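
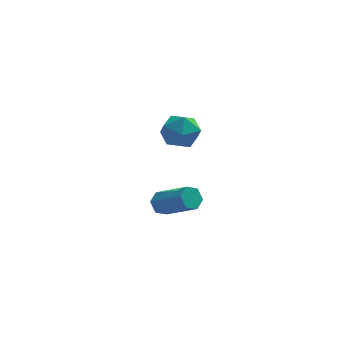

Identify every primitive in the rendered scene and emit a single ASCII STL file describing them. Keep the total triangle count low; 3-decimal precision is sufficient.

solid 
facet normal 0.022 0.955 0.295
outer loop
vertex -1.49 2.407 1.64
vertex -1.851 2.12 2.597
vertex -0.806 2.153 2.412
endloop
endfacet
facet normal 0.526 0.828 -0.194
outer loop
vertex -1.49 2.407 1.64
vertex -0.806 2.153 2.412
vertex -0.637 1.813 1.42
endloop
endfacet
facet normal 0.205 0.585 -0.784
outer loop
vertex -1.49 2.407 1.64
vertex -0.637 1.813 1.42
vertex -1.579 1.57 0.992
endloop
endfacet
facet normal -0.497 0.564 -0.660
outer loop
vertex -1.49 2.407 1.64
vertex -1.579 1.57 0.992
vertex -2.329 1.76 1.72
endloop
endfacet
facet normal -0.610 0.792 0.007
outer loop
vertex -1.49 2.407 1.64
vertex -2.329 1.76 1.72
vertex -1.851 2.12 2.597
endloop
endfacet
facet normal 0.949 0.311 0.055
outer loop
vertex -0.637 1.813 1.42
vertex -0.806 2.153 2.412
vertex -0.471 1.16 2.24
endloop
endfacet
facet normal 0.133 0.517 0.846
outer loop
vertex -0.806 2.153 2.412
vertex -1.851 2.12 2.597
vertex -1.221 1.35 2.968
endloop
endfacet
facet normal -0.889 0.252 0.381
outer loop
vertex -1.851 2.12 2.597
vertex -2.329 1.76 1.72
vertex -2.163 1.107 2.54
endloop
endfacet
facet normal -0.707 -0.118 -0.698
outer loop
vertex -2.329 1.76 1.72
vertex -1.579 1.57 0.992
vertex -1.994 0.767 1.548
endloop
endfacet
facet normal 0.430 -0.082 -0.899
outer loop
vertex -1.579 1.57 0.992
vertex -0.637 1.813 1.42
vertex -0.949 0.8 1.363
endloop
endfacet
facet normal 0.497 -0.564 0.660
outer loop
vertex -1.31 0.513 2.32
vertex -0.471 1.16 2.24
vertex -1.221 1.35 2.968
endloop
endfacet
facet normal -0.205 -0.585 0.784
outer loop
vertex -1.31 0.513 2.32
vertex -1.221 1.35 2.968
vertex -2.163 1.107 2.54
endloop
endfacet
facet normal -0.526 -0.828 0.194
outer loop
vertex -1.31 0.513 2.32
vertex -2.163 1.107 2.54
vertex -1.994 0.767 1.548
endloop
endfacet
facet normal -0.022 -0.955 -0.295
outer loop
vertex -1.31 0.513 2.32
vertex -1.994 0.767 1.548
vertex -0.949 0.8 1.363
endloop
endfacet
facet normal 0.610 -0.792 -0.007
outer loop
vertex -1.31 0.513 2.32
vertex -0.949 0.8 1.363
vertex -0.471 1.16 2.24
endloop
endfacet
facet normal 0.707 0.118 0.698
outer loop
vertex -1.221 1.35 2.968
vertex -0.471 1.16 2.24
vertex -0.806 2.153 2.412
endloop
endfacet
facet normal -0.430 0.082 0.899
outer loop
vertex -2.163 1.107 2.54
vertex -1.221 1.35 2.968
vertex -1.851 2.12 2.597
endloop
endfacet
facet normal -0.949 -0.311 -0.055
outer loop
vertex -1.994 0.767 1.548
vertex -2.163 1.107 2.54
vertex -2.329 1.76 1.72
endloop
endfacet
facet normal -0.133 -0.517 -0.846
outer loop
vertex -0.949 0.8 1.363
vertex -1.994 0.767 1.548
vertex -1.579 1.57 0.992
endloop
endfacet
facet normal 0.889 -0.252 -0.381
outer loop
vertex -0.471 1.16 2.24
vertex -0.949 0.8 1.363
vertex -0.637 1.813 1.42
endloop
endfacet
facet normal -0.673 0.506 -0.539
outer loop
vertex -2.101 3.029 -4.734
vertex -2.361 3.299 -4.155
vertex -1.851 3.623 -4.488
endloop
endfacet
facet normal 0.644 0.045 -0.764
outer loop
vertex -2.101 3.029 -4.734
vertex -1.851 3.623 -4.488
vertex -0.638 1.932 -3.565
endloop
endfacet
facet normal 0.645 0.047 -0.763
outer loop
vertex -0.638 1.932 -3.565
vertex -1.851 3.623 -4.488
vertex -0.389 2.526 -3.318
endloop
endfacet
facet normal 0.674 -0.506 0.538
outer loop
vertex -0.638 1.932 -3.565
vertex -0.389 2.526 -3.318
vertex -0.899 2.201 -2.985
endloop
endfacet
facet normal -0.673 0.506 -0.539
outer loop
vertex -1.851 3.623 -4.488
vertex -2.361 3.299 -4.155
vertex -2.112 3.893 -3.908
endloop
endfacet
facet normal 0.635 0.769 -0.072
outer loop
vertex -1.851 3.623 -4.488
vertex -2.112 3.893 -3.908
vertex -0.389 2.526 -3.318
endloop
endfacet
facet normal 0.635 0.769 -0.072
outer loop
vertex -0.389 2.526 -3.318
vertex -2.112 3.893 -3.908
vertex -0.65 2.796 -2.739
endloop
endfacet
facet normal 0.674 -0.505 0.539
outer loop
vertex -0.389 2.526 -3.318
vertex -0.65 2.796 -2.739
vertex -0.899 2.201 -2.985
endloop
endfacet
facet normal -0.674 0.506 -0.538
outer loop
vertex -2.112 3.893 -3.908
vertex -2.361 3.299 -4.155
vertex -2.622 3.568 -3.575
endloop
endfacet
facet normal -0.010 0.723 0.691
outer loop
vertex -2.112 3.893 -3.908
vertex -2.622 3.568 -3.575
vertex -0.65 2.796 -2.739
endloop
endfacet
facet normal -0.010 0.723 0.691
outer loop
vertex -0.65 2.796 -2.739
vertex -2.622 3.568 -3.575
vertex -1.159 2.471 -2.406
endloop
endfacet
facet normal 0.675 -0.505 0.538
outer loop
vertex -0.65 2.796 -2.739
vertex -1.159 2.471 -2.406
vertex -0.899 2.201 -2.985
endloop
endfacet
facet normal -0.674 0.506 -0.538
outer loop
vertex -2.622 3.568 -3.575
vertex -2.361 3.299 -4.155
vertex -2.871 2.974 -3.822
endloop
endfacet
facet normal -0.645 -0.047 0.763
outer loop
vertex -2.622 3.568 -3.575
vertex -2.871 2.974 -3.822
vertex -1.159 2.471 -2.406
endloop
endfacet
facet normal -0.644 -0.045 0.763
outer loop
vertex -1.159 2.471 -2.406
vertex -2.871 2.974 -3.822
vertex -1.409 1.877 -2.652
endloop
endfacet
facet normal 0.673 -0.506 0.539
outer loop
vertex -1.159 2.471 -2.406
vertex -1.409 1.877 -2.652
vertex -0.899 2.201 -2.985
endloop
endfacet
facet normal -0.674 0.505 -0.539
outer loop
vertex -2.871 2.974 -3.822
vertex -2.361 3.299 -4.155
vertex -2.61 2.704 -4.401
endloop
endfacet
facet normal -0.635 -0.769 0.072
outer loop
vertex -2.871 2.974 -3.822
vertex -2.61 2.704 -4.401
vertex -1.409 1.877 -2.652
endloop
endfacet
facet normal -0.635 -0.769 0.072
outer loop
vertex -1.409 1.877 -2.652
vertex -2.61 2.704 -4.401
vertex -1.148 1.607 -3.232
endloop
endfacet
facet normal 0.673 -0.506 0.539
outer loop
vertex -1.409 1.877 -2.652
vertex -1.148 1.607 -3.232
vertex -0.899 2.201 -2.985
endloop
endfacet
facet normal -0.675 0.505 -0.538
outer loop
vertex -2.61 2.704 -4.401
vertex -2.361 3.299 -4.155
vertex -2.101 3.029 -4.734
endloop
endfacet
facet normal 0.010 -0.723 -0.691
outer loop
vertex -2.61 2.704 -4.401
vertex -2.101 3.029 -4.734
vertex -1.148 1.607 -3.232
endloop
endfacet
facet normal 0.010 -0.723 -0.691
outer loop
vertex -1.148 1.607 -3.232
vertex -2.101 3.029 -4.734
vertex -0.638 1.932 -3.565
endloop
endfacet
facet normal 0.674 -0.506 0.538
outer loop
vertex -1.148 1.607 -3.232
vertex -0.638 1.932 -3.565
vertex -0.899 2.201 -2.985
endloop
endfacet

endsolid


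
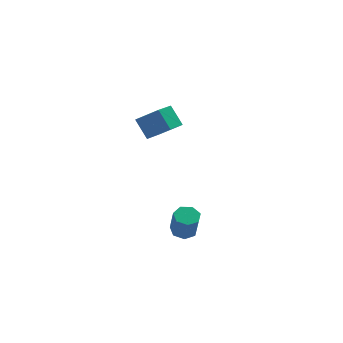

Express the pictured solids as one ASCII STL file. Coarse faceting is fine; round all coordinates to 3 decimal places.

solid 
facet normal -0.018 0.313 -0.950
outer loop
vertex 3.84 -3.768 -3.997
vertex 3.396 -3.232 -3.812
vertex 4.116 -3.234 -3.826
endloop
endfacet
facet normal 0.897 -0.414 -0.154
outer loop
vertex 3.84 -3.768 -3.997
vertex 4.116 -3.234 -3.826
vertex 3.868 -4.244 -2.553
endloop
endfacet
facet normal 0.897 -0.414 -0.154
outer loop
vertex 3.868 -4.244 -2.553
vertex 4.116 -3.234 -3.826
vertex 4.144 -3.71 -2.383
endloop
endfacet
facet normal 0.019 -0.312 0.950
outer loop
vertex 3.868 -4.244 -2.553
vertex 4.144 -3.71 -2.383
vertex 3.424 -3.708 -2.368
endloop
endfacet
facet normal -0.018 0.314 -0.949
outer loop
vertex 4.116 -3.234 -3.826
vertex 3.396 -3.232 -3.812
vertex 3.85 -2.699 -3.644
endloop
endfacet
facet normal 0.905 0.410 0.118
outer loop
vertex 4.116 -3.234 -3.826
vertex 3.85 -2.699 -3.644
vertex 4.144 -3.71 -2.383
endloop
endfacet
facet normal 0.904 0.411 0.119
outer loop
vertex 4.144 -3.71 -2.383
vertex 3.85 -2.699 -3.644
vertex 3.877 -3.175 -2.201
endloop
endfacet
facet normal 0.019 -0.314 0.949
outer loop
vertex 4.144 -3.71 -2.383
vertex 3.877 -3.175 -2.201
vertex 3.424 -3.708 -2.368
endloop
endfacet
facet normal -0.017 0.314 -0.949
outer loop
vertex 3.85 -2.699 -3.644
vertex 3.396 -3.232 -3.812
vertex 3.242 -2.565 -3.589
endloop
endfacet
facet normal 0.231 0.925 0.301
outer loop
vertex 3.85 -2.699 -3.644
vertex 3.242 -2.565 -3.589
vertex 3.877 -3.175 -2.201
endloop
endfacet
facet normal 0.232 0.925 0.300
outer loop
vertex 3.877 -3.175 -2.201
vertex 3.242 -2.565 -3.589
vertex 3.27 -3.041 -2.145
endloop
endfacet
facet normal 0.018 -0.313 0.950
outer loop
vertex 3.877 -3.175 -2.201
vertex 3.27 -3.041 -2.145
vertex 3.424 -3.708 -2.368
endloop
endfacet
facet normal -0.019 0.313 -0.950
outer loop
vertex 3.242 -2.565 -3.589
vertex 3.396 -3.232 -3.812
vertex 2.751 -2.934 -3.701
endloop
endfacet
facet normal -0.617 0.743 0.257
outer loop
vertex 3.242 -2.565 -3.589
vertex 2.751 -2.934 -3.701
vertex 3.27 -3.041 -2.145
endloop
endfacet
facet normal -0.617 0.744 0.257
outer loop
vertex 3.27 -3.041 -2.145
vertex 2.751 -2.934 -3.701
vertex 2.778 -3.41 -2.258
endloop
endfacet
facet normal 0.017 -0.313 0.949
outer loop
vertex 3.27 -3.041 -2.145
vertex 2.778 -3.41 -2.258
vertex 3.424 -3.708 -2.368
endloop
endfacet
facet normal -0.018 0.314 -0.949
outer loop
vertex 2.751 -2.934 -3.701
vertex 3.396 -3.232 -3.812
vertex 2.745 -3.527 -3.897
endloop
endfacet
facet normal -1.000 0.004 0.020
outer loop
vertex 2.751 -2.934 -3.701
vertex 2.745 -3.527 -3.897
vertex 2.778 -3.41 -2.258
endloop
endfacet
facet normal -1.000 0.004 0.020
outer loop
vertex 2.778 -3.41 -2.258
vertex 2.745 -3.527 -3.897
vertex 2.772 -4.003 -2.453
endloop
endfacet
facet normal 0.018 -0.312 0.950
outer loop
vertex 2.778 -3.41 -2.258
vertex 2.772 -4.003 -2.453
vertex 3.424 -3.708 -2.368
endloop
endfacet
facet normal -0.018 0.312 -0.950
outer loop
vertex 2.745 -3.527 -3.897
vertex 3.396 -3.232 -3.812
vertex 3.23 -3.898 -4.028
endloop
endfacet
facet normal -0.630 -0.741 -0.233
outer loop
vertex 2.745 -3.527 -3.897
vertex 3.23 -3.898 -4.028
vertex 2.772 -4.003 -2.453
endloop
endfacet
facet normal -0.630 -0.741 -0.233
outer loop
vertex 2.772 -4.003 -2.453
vertex 3.23 -3.898 -4.028
vertex 3.257 -4.374 -2.585
endloop
endfacet
facet normal 0.018 -0.314 0.949
outer loop
vertex 2.772 -4.003 -2.453
vertex 3.257 -4.374 -2.585
vertex 3.424 -3.708 -2.368
endloop
endfacet
facet normal -0.018 0.313 -0.950
outer loop
vertex 3.23 -3.898 -4.028
vertex 3.396 -3.232 -3.812
vertex 3.84 -3.768 -3.997
endloop
endfacet
facet normal 0.213 -0.927 -0.310
outer loop
vertex 3.23 -3.898 -4.028
vertex 3.84 -3.768 -3.997
vertex 3.257 -4.374 -2.585
endloop
endfacet
facet normal 0.213 -0.927 -0.310
outer loop
vertex 3.257 -4.374 -2.585
vertex 3.84 -3.768 -3.997
vertex 3.868 -4.244 -2.553
endloop
endfacet
facet normal 0.017 -0.314 0.949
outer loop
vertex 3.257 -4.374 -2.585
vertex 3.868 -4.244 -2.553
vertex 3.424 -3.708 -2.368
endloop
endfacet
facet normal -0.698 0.395 -0.597
outer loop
vertex 2.733 3.381 0.494
vertex 3.73 4.404 0.005
vertex 3.127 2.5 -0.549
endloop
endfacet
facet normal -0.660 -0.678 0.323
outer loop
vertex 4.23 1.876 0.395
vertex 2.733 3.381 0.494
vertex 3.127 2.5 -0.549
endloop
endfacet
facet normal -0.698 0.395 -0.597
outer loop
vertex 3.127 2.5 -0.549
vertex 3.73 4.404 0.005
vertex 4.124 3.524 -1.037
endloop
endfacet
facet normal 0.277 -0.620 -0.734
outer loop
vertex 4.124 3.524 -1.037
vertex 4.23 1.876 0.395
vertex 3.127 2.5 -0.549
endloop
endfacet
facet normal -0.277 0.621 0.734
outer loop
vertex 2.733 3.381 0.494
vertex 4.833 3.78 0.949
vertex 3.73 4.404 0.005
endloop
endfacet
facet normal -0.660 -0.678 0.323
outer loop
vertex 3.836 2.756 1.437
vertex 2.733 3.381 0.494
vertex 4.23 1.876 0.395
endloop
endfacet
facet normal -0.277 0.620 0.734
outer loop
vertex 3.836 2.756 1.437
vertex 4.833 3.78 0.949
vertex 2.733 3.381 0.494
endloop
endfacet
facet normal 0.660 0.678 -0.323
outer loop
vertex 3.73 4.404 0.005
vertex 4.833 3.78 0.949
vertex 4.124 3.524 -1.037
endloop
endfacet
facet normal 0.276 -0.620 -0.734
outer loop
vertex 5.227 2.899 -0.094
vertex 4.23 1.876 0.395
vertex 4.124 3.524 -1.037
endloop
endfacet
facet normal 0.660 0.678 -0.323
outer loop
vertex 4.124 3.524 -1.037
vertex 4.833 3.78 0.949
vertex 5.227 2.899 -0.094
endloop
endfacet
facet normal 0.698 -0.395 0.597
outer loop
vertex 5.227 2.899 -0.094
vertex 3.836 2.756 1.437
vertex 4.23 1.876 0.395
endloop
endfacet
facet normal 0.698 -0.395 0.597
outer loop
vertex 4.833 3.78 0.949
vertex 3.836 2.756 1.437
vertex 5.227 2.899 -0.094
endloop
endfacet

endsolid


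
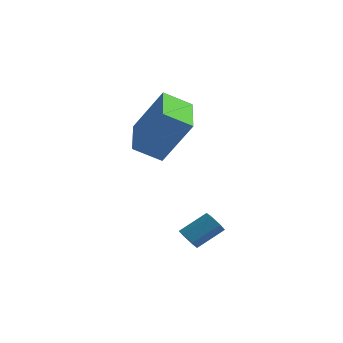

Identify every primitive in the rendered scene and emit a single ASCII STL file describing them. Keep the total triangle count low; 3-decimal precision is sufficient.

solid 
facet normal -0.540 -0.618 -0.571
outer loop
vertex 3.043 -3.594 -1.743
vertex 2.672 -3.579 -1.408
vertex 2.686 -3.246 -1.782
endloop
endfacet
facet normal 0.446 0.366 -0.817
outer loop
vertex 3.043 -3.594 -1.743
vertex 2.686 -3.246 -1.782
vertex 3.74 -2.797 -1.006
endloop
endfacet
facet normal 0.445 0.367 -0.817
outer loop
vertex 3.74 -2.797 -1.006
vertex 2.686 -3.246 -1.782
vertex 3.382 -2.449 -1.045
endloop
endfacet
facet normal 0.539 0.619 0.571
outer loop
vertex 3.74 -2.797 -1.006
vertex 3.382 -2.449 -1.045
vertex 3.368 -2.781 -0.672
endloop
endfacet
facet normal -0.539 -0.619 -0.571
outer loop
vertex 2.686 -3.246 -1.782
vertex 2.672 -3.579 -1.408
vertex 2.314 -3.231 -1.447
endloop
endfacet
facet normal -0.396 0.786 -0.475
outer loop
vertex 2.686 -3.246 -1.782
vertex 2.314 -3.231 -1.447
vertex 3.382 -2.449 -1.045
endloop
endfacet
facet normal -0.397 0.786 -0.475
outer loop
vertex 3.382 -2.449 -1.045
vertex 2.314 -3.231 -1.447
vertex 3.011 -2.434 -0.71
endloop
endfacet
facet normal 0.540 0.618 0.571
outer loop
vertex 3.382 -2.449 -1.045
vertex 3.011 -2.434 -0.71
vertex 3.368 -2.781 -0.672
endloop
endfacet
facet normal -0.539 -0.619 -0.571
outer loop
vertex 2.314 -3.231 -1.447
vertex 2.672 -3.579 -1.408
vertex 2.3 -3.563 -1.074
endloop
endfacet
facet normal -0.841 0.419 0.342
outer loop
vertex 2.314 -3.231 -1.447
vertex 2.3 -3.563 -1.074
vertex 3.011 -2.434 -0.71
endloop
endfacet
facet normal -0.841 0.419 0.342
outer loop
vertex 3.011 -2.434 -0.71
vertex 2.3 -3.563 -1.074
vertex 2.997 -2.766 -0.337
endloop
endfacet
facet normal 0.540 0.618 0.571
outer loop
vertex 3.011 -2.434 -0.71
vertex 2.997 -2.766 -0.337
vertex 3.368 -2.781 -0.672
endloop
endfacet
facet normal -0.539 -0.619 -0.571
outer loop
vertex 2.3 -3.563 -1.074
vertex 2.672 -3.579 -1.408
vertex 2.658 -3.911 -1.035
endloop
endfacet
facet normal -0.445 -0.366 0.817
outer loop
vertex 2.3 -3.563 -1.074
vertex 2.658 -3.911 -1.035
vertex 2.997 -2.766 -0.337
endloop
endfacet
facet normal -0.446 -0.366 0.817
outer loop
vertex 2.997 -2.766 -0.337
vertex 2.658 -3.911 -1.035
vertex 3.354 -3.114 -0.298
endloop
endfacet
facet normal 0.540 0.618 0.571
outer loop
vertex 2.997 -2.766 -0.337
vertex 3.354 -3.114 -0.298
vertex 3.368 -2.781 -0.672
endloop
endfacet
facet normal -0.540 -0.618 -0.571
outer loop
vertex 2.658 -3.911 -1.035
vertex 2.672 -3.579 -1.408
vertex 3.029 -3.926 -1.37
endloop
endfacet
facet normal 0.397 -0.786 0.475
outer loop
vertex 2.658 -3.911 -1.035
vertex 3.029 -3.926 -1.37
vertex 3.354 -3.114 -0.298
endloop
endfacet
facet normal 0.396 -0.786 0.475
outer loop
vertex 3.354 -3.114 -0.298
vertex 3.029 -3.926 -1.37
vertex 3.726 -3.129 -0.633
endloop
endfacet
facet normal 0.539 0.619 0.571
outer loop
vertex 3.354 -3.114 -0.298
vertex 3.726 -3.129 -0.633
vertex 3.368 -2.781 -0.672
endloop
endfacet
facet normal -0.540 -0.618 -0.571
outer loop
vertex 3.029 -3.926 -1.37
vertex 2.672 -3.579 -1.408
vertex 3.043 -3.594 -1.743
endloop
endfacet
facet normal 0.841 -0.419 -0.342
outer loop
vertex 3.029 -3.926 -1.37
vertex 3.043 -3.594 -1.743
vertex 3.726 -3.129 -0.633
endloop
endfacet
facet normal 0.841 -0.419 -0.342
outer loop
vertex 3.726 -3.129 -0.633
vertex 3.043 -3.594 -1.743
vertex 3.74 -2.797 -1.006
endloop
endfacet
facet normal 0.539 0.619 0.571
outer loop
vertex 3.726 -3.129 -0.633
vertex 3.74 -2.797 -1.006
vertex 3.368 -2.781 -0.672
endloop
endfacet
facet normal -0.522 -0.115 -0.845
outer loop
vertex -0.3 -2.301 2.113
vertex -1.317 -0.409 2.485
vertex 0.614 -1.682 1.464
endloop
endfacet
facet normal 0.467 -0.868 -0.170
outer loop
vertex 1.757 -1.431 3.315
vertex -0.3 -2.301 2.113
vertex 0.614 -1.682 1.464
endloop
endfacet
facet normal -0.522 -0.115 -0.845
outer loop
vertex 0.614 -1.682 1.464
vertex -1.317 -0.409 2.485
vertex -0.403 0.21 1.836
endloop
endfacet
facet normal 0.714 0.483 -0.506
outer loop
vertex -0.403 0.21 1.836
vertex 1.757 -1.431 3.315
vertex 0.614 -1.682 1.464
endloop
endfacet
facet normal -0.714 -0.483 0.506
outer loop
vertex -0.3 -2.301 2.113
vertex -0.174 -0.158 4.336
vertex -1.317 -0.409 2.485
endloop
endfacet
facet normal 0.467 -0.868 -0.170
outer loop
vertex 0.843 -2.05 3.964
vertex -0.3 -2.301 2.113
vertex 1.757 -1.431 3.315
endloop
endfacet
facet normal -0.714 -0.483 0.506
outer loop
vertex 0.843 -2.05 3.964
vertex -0.174 -0.158 4.336
vertex -0.3 -2.301 2.113
endloop
endfacet
facet normal -0.467 0.868 0.170
outer loop
vertex -1.317 -0.409 2.485
vertex -0.174 -0.158 4.336
vertex -0.403 0.21 1.836
endloop
endfacet
facet normal 0.714 0.483 -0.506
outer loop
vertex 0.74 0.461 3.687
vertex 1.757 -1.431 3.315
vertex -0.403 0.21 1.836
endloop
endfacet
facet normal -0.467 0.868 0.170
outer loop
vertex -0.403 0.21 1.836
vertex -0.174 -0.158 4.336
vertex 0.74 0.461 3.687
endloop
endfacet
facet normal 0.522 0.115 0.845
outer loop
vertex 0.74 0.461 3.687
vertex 0.843 -2.05 3.964
vertex 1.757 -1.431 3.315
endloop
endfacet
facet normal 0.522 0.115 0.845
outer loop
vertex -0.174 -0.158 4.336
vertex 0.843 -2.05 3.964
vertex 0.74 0.461 3.687
endloop
endfacet

endsolid


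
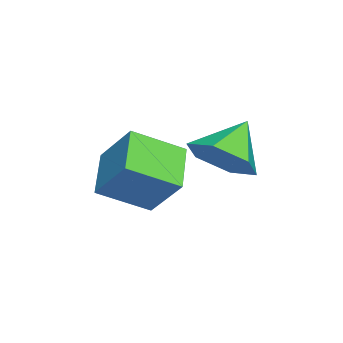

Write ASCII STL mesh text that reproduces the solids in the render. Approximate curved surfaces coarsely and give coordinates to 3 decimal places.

solid 
facet normal -0.381 -0.567 -0.730
outer loop
vertex -0.248 -2.761 -0.894
vertex -0.66 -1.701 -1.501
vertex 0.81 -2.696 -1.497
endloop
endfacet
facet normal 0.319 -0.822 0.471
outer loop
vertex 1.28 -1.999 -0.599
vertex -0.248 -2.761 -0.894
vertex 0.81 -2.696 -1.497
endloop
endfacet
facet normal -0.381 -0.566 -0.731
outer loop
vertex 0.81 -2.696 -1.497
vertex -0.66 -1.701 -1.501
vertex 0.399 -1.635 -2.105
endloop
endfacet
facet normal 0.867 0.053 -0.495
outer loop
vertex 0.399 -1.635 -2.105
vertex 1.28 -1.999 -0.599
vertex 0.81 -2.696 -1.497
endloop
endfacet
facet normal -0.867 -0.053 0.495
outer loop
vertex -0.248 -2.761 -0.894
vertex -0.19 -1.004 -0.603
vertex -0.66 -1.701 -1.501
endloop
endfacet
facet normal 0.319 -0.823 0.470
outer loop
vertex 0.221 -2.065 0.005
vertex -0.248 -2.761 -0.894
vertex 1.28 -1.999 -0.599
endloop
endfacet
facet normal -0.868 -0.053 0.494
outer loop
vertex 0.221 -2.065 0.005
vertex -0.19 -1.004 -0.603
vertex -0.248 -2.761 -0.894
endloop
endfacet
facet normal -0.320 0.822 -0.471
outer loop
vertex -0.66 -1.701 -1.501
vertex -0.19 -1.004 -0.603
vertex 0.399 -1.635 -2.105
endloop
endfacet
facet normal 0.868 0.054 -0.494
outer loop
vertex 0.868 -0.939 -1.206
vertex 1.28 -1.999 -0.599
vertex 0.399 -1.635 -2.105
endloop
endfacet
facet normal -0.319 0.823 -0.471
outer loop
vertex 0.399 -1.635 -2.105
vertex -0.19 -1.004 -0.603
vertex 0.868 -0.939 -1.206
endloop
endfacet
facet normal 0.381 0.567 0.730
outer loop
vertex 0.868 -0.939 -1.206
vertex 0.221 -2.065 0.005
vertex 1.28 -1.999 -0.599
endloop
endfacet
facet normal 0.382 0.566 0.730
outer loop
vertex -0.19 -1.004 -0.603
vertex 0.221 -2.065 0.005
vertex 0.868 -0.939 -1.206
endloop
endfacet
facet normal 0.637 -0.368 -0.677
outer loop
vertex 1.711 0.428 -0.117
vertex 1.203 -0.14 -0.286
vertex 1.178 0.535 -0.677
endloop
endfacet
facet normal -0.018 0.979 0.204
outer loop
vertex 1.711 0.428 -0.117
vertex 1.178 0.535 -0.677
vertex 0.477 0.28 0.486
endloop
endfacet
facet normal 0.636 -0.369 -0.677
outer loop
vertex 1.178 0.535 -0.677
vertex 1.203 -0.14 -0.286
vertex 0.67 -0.033 -0.845
endloop
endfacet
facet normal -0.680 0.685 -0.260
outer loop
vertex 1.178 0.535 -0.677
vertex 0.67 -0.033 -0.845
vertex 0.477 0.28 0.486
endloop
endfacet
facet normal 0.637 -0.368 -0.678
outer loop
vertex 0.67 -0.033 -0.845
vertex 1.203 -0.14 -0.286
vertex 0.695 -0.708 -0.455
endloop
endfacet
facet normal -0.987 -0.105 -0.118
outer loop
vertex 0.67 -0.033 -0.845
vertex 0.695 -0.708 -0.455
vertex 0.477 0.28 0.486
endloop
endfacet
facet normal 0.637 -0.368 -0.678
outer loop
vertex 0.695 -0.708 -0.455
vertex 1.203 -0.14 -0.286
vertex 1.228 -0.815 0.104
endloop
endfacet
facet normal -0.632 -0.603 0.487
outer loop
vertex 0.695 -0.708 -0.455
vertex 1.228 -0.815 0.104
vertex 0.477 0.28 0.486
endloop
endfacet
facet normal 0.637 -0.368 -0.678
outer loop
vertex 1.228 -0.815 0.104
vertex 1.203 -0.14 -0.286
vertex 1.736 -0.247 0.273
endloop
endfacet
facet normal 0.031 -0.310 0.950
outer loop
vertex 1.228 -0.815 0.104
vertex 1.736 -0.247 0.273
vertex 0.477 0.28 0.486
endloop
endfacet
facet normal 0.637 -0.368 -0.678
outer loop
vertex 1.736 -0.247 0.273
vertex 1.203 -0.14 -0.286
vertex 1.711 0.428 -0.117
endloop
endfacet
facet normal 0.338 0.480 0.809
outer loop
vertex 1.736 -0.247 0.273
vertex 1.711 0.428 -0.117
vertex 0.477 0.28 0.486
endloop
endfacet

endsolid


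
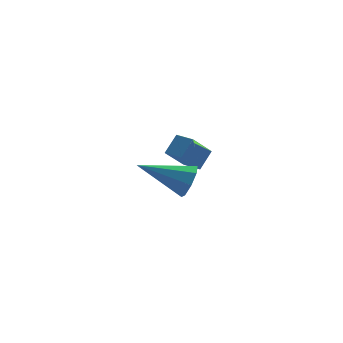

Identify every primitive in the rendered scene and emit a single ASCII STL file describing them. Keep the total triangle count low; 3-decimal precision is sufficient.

solid 
facet normal 0.913 -0.139 -0.383
outer loop
vertex 1.772 -3.123 4.091
vertex 1.563 -2.769 3.464
vertex 1.868 -2.557 4.115
endloop
endfacet
facet normal 0.055 -0.052 0.997
outer loop
vertex 1.772 -3.123 4.091
vertex 1.868 -2.557 4.115
vertex -0.283 -2.491 4.236
endloop
endfacet
facet normal 0.913 -0.136 -0.383
outer loop
vertex 1.868 -2.557 4.115
vertex 1.563 -2.769 3.464
vertex 1.784 -2.116 3.758
endloop
endfacet
facet normal 0.063 0.635 0.770
outer loop
vertex 1.868 -2.557 4.115
vertex 1.784 -2.116 3.758
vertex -0.283 -2.491 4.236
endloop
endfacet
facet normal 0.913 -0.137 -0.383
outer loop
vertex 1.784 -2.116 3.758
vertex 1.563 -2.769 3.464
vertex 1.571 -2.056 3.229
endloop
endfacet
facet normal -0.139 0.976 0.167
outer loop
vertex 1.784 -2.116 3.758
vertex 1.571 -2.056 3.229
vertex -0.283 -2.491 4.236
endloop
endfacet
facet normal 0.914 -0.136 -0.383
outer loop
vertex 1.571 -2.056 3.229
vertex 1.563 -2.769 3.464
vertex 1.353 -2.414 2.836
endloop
endfacet
facet normal -0.433 0.773 -0.464
outer loop
vertex 1.571 -2.056 3.229
vertex 1.353 -2.414 2.836
vertex -0.283 -2.491 4.236
endloop
endfacet
facet normal 0.914 -0.137 -0.383
outer loop
vertex 1.353 -2.414 2.836
vertex 1.563 -2.769 3.464
vertex 1.258 -2.98 2.812
endloop
endfacet
facet normal -0.648 0.140 -0.749
outer loop
vertex 1.353 -2.414 2.836
vertex 1.258 -2.98 2.812
vertex -0.283 -2.491 4.236
endloop
endfacet
facet normal 0.914 -0.138 -0.383
outer loop
vertex 1.258 -2.98 2.812
vertex 1.563 -2.769 3.464
vertex 1.341 -3.422 3.169
endloop
endfacet
facet normal -0.656 -0.545 -0.522
outer loop
vertex 1.258 -2.98 2.812
vertex 1.341 -3.422 3.169
vertex -0.283 -2.491 4.236
endloop
endfacet
facet normal 0.913 -0.137 -0.383
outer loop
vertex 1.341 -3.422 3.169
vertex 1.563 -2.769 3.464
vertex 1.554 -3.481 3.698
endloop
endfacet
facet normal -0.454 -0.887 0.084
outer loop
vertex 1.341 -3.422 3.169
vertex 1.554 -3.481 3.698
vertex -0.283 -2.491 4.236
endloop
endfacet
facet normal 0.914 -0.137 -0.382
outer loop
vertex 1.554 -3.481 3.698
vertex 1.563 -2.769 3.464
vertex 1.772 -3.123 4.091
endloop
endfacet
facet normal -0.160 -0.684 0.712
outer loop
vertex 1.554 -3.481 3.698
vertex 1.772 -3.123 4.091
vertex -0.283 -2.491 4.236
endloop
endfacet
facet normal -0.670 0.737 -0.090
outer loop
vertex 1.526 2.1 3.115
vertex 2.294 2.673 2.094
vertex 1.036 1.573 2.449
endloop
endfacet
facet normal -0.549 -0.410 0.728
outer loop
vertex 1.606 0.947 2.526
vertex 1.526 2.1 3.115
vertex 1.036 1.573 2.449
endloop
endfacet
facet normal -0.670 0.737 -0.090
outer loop
vertex 1.036 1.573 2.449
vertex 2.294 2.673 2.094
vertex 1.804 2.147 1.429
endloop
endfacet
facet normal -0.499 -0.538 -0.679
outer loop
vertex 1.804 2.147 1.429
vertex 1.606 0.947 2.526
vertex 1.036 1.573 2.449
endloop
endfacet
facet normal 0.500 0.539 0.678
outer loop
vertex 1.526 2.1 3.115
vertex 2.864 2.047 2.171
vertex 2.294 2.673 2.094
endloop
endfacet
facet normal -0.548 -0.410 0.729
outer loop
vertex 2.096 1.473 3.191
vertex 1.526 2.1 3.115
vertex 1.606 0.947 2.526
endloop
endfacet
facet normal 0.500 0.537 0.679
outer loop
vertex 2.096 1.473 3.191
vertex 2.864 2.047 2.171
vertex 1.526 2.1 3.115
endloop
endfacet
facet normal 0.549 0.410 -0.729
outer loop
vertex 2.294 2.673 2.094
vertex 2.864 2.047 2.171
vertex 1.804 2.147 1.429
endloop
endfacet
facet normal -0.501 -0.538 -0.678
outer loop
vertex 2.374 1.52 1.505
vertex 1.606 0.947 2.526
vertex 1.804 2.147 1.429
endloop
endfacet
facet normal 0.549 0.410 -0.728
outer loop
vertex 1.804 2.147 1.429
vertex 2.864 2.047 2.171
vertex 2.374 1.52 1.505
endloop
endfacet
facet normal 0.670 -0.737 0.090
outer loop
vertex 2.374 1.52 1.505
vertex 2.096 1.473 3.191
vertex 1.606 0.947 2.526
endloop
endfacet
facet normal 0.670 -0.737 0.090
outer loop
vertex 2.864 2.047 2.171
vertex 2.096 1.473 3.191
vertex 2.374 1.52 1.505
endloop
endfacet

endsolid


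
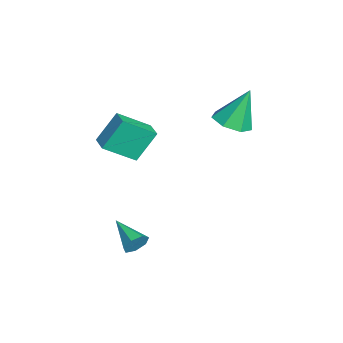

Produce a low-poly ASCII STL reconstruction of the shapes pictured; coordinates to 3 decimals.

solid 
facet normal -0.963 -0.234 -0.134
outer loop
vertex -2.611 -5.131 0.296
vertex -3.072 -4.112 1.832
vertex -2.848 -3.501 -0.856
endloop
endfacet
facet normal 0.242 -0.536 -0.809
outer loop
vertex -1.808 -3.248 -0.712
vertex -2.611 -5.131 0.296
vertex -2.848 -3.501 -0.856
endloop
endfacet
facet normal -0.963 -0.234 -0.134
outer loop
vertex -2.848 -3.501 -0.856
vertex -3.072 -4.112 1.832
vertex -3.309 -2.482 0.68
endloop
endfacet
facet normal -0.118 0.811 -0.573
outer loop
vertex -3.309 -2.482 0.68
vertex -1.808 -3.248 -0.712
vertex -2.848 -3.501 -0.856
endloop
endfacet
facet normal 0.118 -0.811 0.573
outer loop
vertex -2.611 -5.131 0.296
vertex -2.032 -3.859 1.976
vertex -3.072 -4.112 1.832
endloop
endfacet
facet normal 0.242 -0.536 -0.809
outer loop
vertex -1.571 -4.878 0.44
vertex -2.611 -5.131 0.296
vertex -1.808 -3.248 -0.712
endloop
endfacet
facet normal 0.118 -0.811 0.573
outer loop
vertex -1.571 -4.878 0.44
vertex -2.032 -3.859 1.976
vertex -2.611 -5.131 0.296
endloop
endfacet
facet normal -0.242 0.536 0.809
outer loop
vertex -3.072 -4.112 1.832
vertex -2.032 -3.859 1.976
vertex -3.309 -2.482 0.68
endloop
endfacet
facet normal -0.118 0.811 -0.573
outer loop
vertex -2.269 -2.229 0.824
vertex -1.808 -3.248 -0.712
vertex -3.309 -2.482 0.68
endloop
endfacet
facet normal -0.242 0.536 0.809
outer loop
vertex -3.309 -2.482 0.68
vertex -2.032 -3.859 1.976
vertex -2.269 -2.229 0.824
endloop
endfacet
facet normal 0.963 0.234 0.134
outer loop
vertex -2.269 -2.229 0.824
vertex -1.571 -4.878 0.44
vertex -1.808 -3.248 -0.712
endloop
endfacet
facet normal 0.963 0.234 0.134
outer loop
vertex -2.032 -3.859 1.976
vertex -1.571 -4.878 0.44
vertex -2.269 -2.229 0.824
endloop
endfacet
facet normal 0.818 0.483 -0.313
outer loop
vertex 2.911 -3.748 -2.739
vertex 2.556 -3.505 -3.291
vertex 2.628 -3.217 -2.658
endloop
endfacet
facet normal 0.048 -0.125 0.991
outer loop
vertex 2.911 -3.748 -2.739
vertex 2.628 -3.217 -2.658
vertex 1.084 -4.375 -2.729
endloop
endfacet
facet normal 0.817 0.484 -0.313
outer loop
vertex 2.628 -3.217 -2.658
vertex 2.556 -3.505 -3.291
vertex 2.291 -2.903 -3.053
endloop
endfacet
facet normal -0.415 0.506 0.756
outer loop
vertex 2.628 -3.217 -2.658
vertex 2.291 -2.903 -3.053
vertex 1.084 -4.375 -2.729
endloop
endfacet
facet normal 0.818 0.483 -0.312
outer loop
vertex 2.291 -2.903 -3.053
vertex 2.556 -3.505 -3.291
vertex 2.154 -3.042 -3.628
endloop
endfacet
facet normal -0.770 0.638 0.029
outer loop
vertex 2.291 -2.903 -3.053
vertex 2.154 -3.042 -3.628
vertex 1.084 -4.375 -2.729
endloop
endfacet
facet normal 0.818 0.483 -0.313
outer loop
vertex 2.154 -3.042 -3.628
vertex 2.556 -3.505 -3.291
vertex 2.319 -3.53 -3.95
endloop
endfacet
facet normal -0.749 0.169 -0.640
outer loop
vertex 2.154 -3.042 -3.628
vertex 2.319 -3.53 -3.95
vertex 1.084 -4.375 -2.729
endloop
endfacet
facet normal 0.818 0.482 -0.313
outer loop
vertex 2.319 -3.53 -3.95
vertex 2.556 -3.505 -3.291
vertex 2.663 -4.0 -3.775
endloop
endfacet
facet normal -0.367 -0.549 -0.751
outer loop
vertex 2.319 -3.53 -3.95
vertex 2.663 -4.0 -3.775
vertex 1.084 -4.375 -2.729
endloop
endfacet
facet normal 0.818 0.483 -0.313
outer loop
vertex 2.663 -4.0 -3.775
vertex 2.556 -3.505 -3.291
vertex 2.926 -4.097 -3.237
endloop
endfacet
facet normal 0.087 -0.972 -0.218
outer loop
vertex 2.663 -4.0 -3.775
vertex 2.926 -4.097 -3.237
vertex 1.084 -4.375 -2.729
endloop
endfacet
facet normal 0.818 0.483 -0.314
outer loop
vertex 2.926 -4.097 -3.237
vertex 2.556 -3.505 -3.291
vertex 2.911 -3.748 -2.739
endloop
endfacet
facet normal 0.272 -0.784 0.558
outer loop
vertex 2.926 -4.097 -3.237
vertex 2.911 -3.748 -2.739
vertex 1.084 -4.375 -2.729
endloop
endfacet
facet normal 0.127 -0.399 -0.908
outer loop
vertex -0.889 0.752 2.223
vertex -1.76 1.25 1.882
vertex -0.757 1.592 1.872
endloop
endfacet
facet normal 0.850 0.084 0.521
outer loop
vertex -0.889 0.752 2.223
vertex -0.757 1.592 1.872
vertex -2.04 2.13 3.878
endloop
endfacet
facet normal 0.127 -0.400 -0.908
outer loop
vertex -0.757 1.592 1.872
vertex -1.76 1.25 1.882
vertex -1.38 2.174 1.528
endloop
endfacet
facet normal 0.614 0.767 0.187
outer loop
vertex -0.757 1.592 1.872
vertex -1.38 2.174 1.528
vertex -2.04 2.13 3.878
endloop
endfacet
facet normal 0.127 -0.400 -0.908
outer loop
vertex -1.38 2.174 1.528
vertex -1.76 1.25 1.882
vertex -2.29 2.061 1.45
endloop
endfacet
facet normal -0.122 0.992 -0.016
outer loop
vertex -1.38 2.174 1.528
vertex -2.29 2.061 1.45
vertex -2.04 2.13 3.878
endloop
endfacet
facet normal 0.127 -0.400 -0.908
outer loop
vertex -2.29 2.061 1.45
vertex -1.76 1.25 1.882
vertex -2.8 1.337 1.698
endloop
endfacet
facet normal -0.805 0.590 0.066
outer loop
vertex -2.29 2.061 1.45
vertex -2.8 1.337 1.698
vertex -2.04 2.13 3.878
endloop
endfacet
facet normal 0.127 -0.399 -0.908
outer loop
vertex -2.8 1.337 1.698
vertex -1.76 1.25 1.882
vertex -2.527 0.547 2.083
endloop
endfacet
facet normal -0.919 -0.137 0.370
outer loop
vertex -2.8 1.337 1.698
vertex -2.527 0.547 2.083
vertex -2.04 2.13 3.878
endloop
endfacet
facet normal 0.128 -0.399 -0.908
outer loop
vertex -2.527 0.547 2.083
vertex -1.76 1.25 1.882
vertex -1.677 0.287 2.317
endloop
endfacet
facet normal -0.380 -0.640 0.668
outer loop
vertex -2.527 0.547 2.083
vertex -1.677 0.287 2.317
vertex -2.04 2.13 3.878
endloop
endfacet
facet normal 0.127 -0.399 -0.908
outer loop
vertex -1.677 0.287 2.317
vertex -1.76 1.25 1.882
vertex -0.889 0.752 2.223
endloop
endfacet
facet normal 0.408 -0.542 0.735
outer loop
vertex -1.677 0.287 2.317
vertex -0.889 0.752 2.223
vertex -2.04 2.13 3.878
endloop
endfacet

endsolid


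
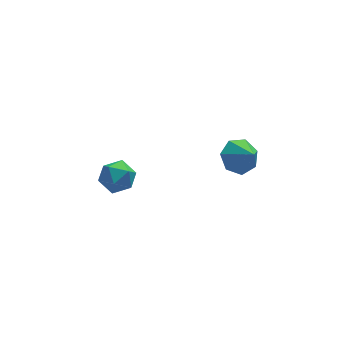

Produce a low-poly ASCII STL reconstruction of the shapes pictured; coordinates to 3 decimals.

solid 
facet normal -0.267 0.656 -0.706
outer loop
vertex 0.035 -0.23 1.377
vertex -0.285 -0.709 1.053
vertex -0.515 -0.302 1.518
endloop
endfacet
facet normal 0.198 0.309 0.930
outer loop
vertex 0.035 -0.23 1.377
vertex -0.515 -0.302 1.518
vertex -0.015 -1.371 1.767
endloop
endfacet
facet normal -0.267 0.656 -0.706
outer loop
vertex -0.515 -0.302 1.518
vertex -0.285 -0.709 1.053
vertex -0.892 -0.679 1.31
endloop
endfacet
facet normal -0.471 -0.015 0.882
outer loop
vertex -0.515 -0.302 1.518
vertex -0.892 -0.679 1.31
vertex -0.015 -1.371 1.767
endloop
endfacet
facet normal -0.267 0.655 -0.707
outer loop
vertex -0.892 -0.679 1.31
vertex -0.285 -0.709 1.053
vertex -0.811 -1.08 0.908
endloop
endfacet
facet normal -0.686 -0.579 0.440
outer loop
vertex -0.892 -0.679 1.31
vertex -0.811 -1.08 0.908
vertex -0.015 -1.371 1.767
endloop
endfacet
facet normal -0.267 0.655 -0.707
outer loop
vertex -0.811 -1.08 0.908
vertex -0.285 -0.709 1.053
vertex -0.334 -1.201 0.616
endloop
endfacet
facet normal -0.282 -0.957 -0.063
outer loop
vertex -0.811 -1.08 0.908
vertex -0.334 -1.201 0.616
vertex -0.015 -1.371 1.767
endloop
endfacet
facet normal -0.268 0.655 -0.707
outer loop
vertex -0.334 -1.201 0.616
vertex -0.285 -0.709 1.053
vertex 0.18 -0.951 0.653
endloop
endfacet
facet normal 0.438 -0.864 -0.249
outer loop
vertex -0.334 -1.201 0.616
vertex 0.18 -0.951 0.653
vertex -0.015 -1.371 1.767
endloop
endfacet
facet normal -0.266 0.656 -0.706
outer loop
vertex 0.18 -0.951 0.653
vertex -0.285 -0.709 1.053
vertex 0.345 -0.52 0.991
endloop
endfacet
facet normal 0.928 -0.372 0.022
outer loop
vertex 0.18 -0.951 0.653
vertex 0.345 -0.52 0.991
vertex -0.015 -1.371 1.767
endloop
endfacet
facet normal -0.266 0.656 -0.706
outer loop
vertex 0.345 -0.52 0.991
vertex -0.285 -0.709 1.053
vertex 0.035 -0.23 1.377
endloop
endfacet
facet normal 0.823 0.151 0.548
outer loop
vertex 0.345 -0.52 0.991
vertex 0.035 -0.23 1.377
vertex -0.015 -1.371 1.767
endloop
endfacet
facet normal -0.226 0.636 0.737
outer loop
vertex -3.746 3.416 -2.846
vertex -3.68 2.903 -2.383
vertex -3.13 3.292 -2.55
endloop
endfacet
facet normal 0.100 0.975 0.200
outer loop
vertex -3.746 3.416 -2.846
vertex -3.13 3.292 -2.55
vertex -3.167 3.435 -3.229
endloop
endfacet
facet normal -0.288 0.874 -0.391
outer loop
vertex -3.746 3.416 -2.846
vertex -3.167 3.435 -3.229
vertex -3.739 3.134 -3.481
endloop
endfacet
facet normal -0.852 0.475 -0.220
outer loop
vertex -3.746 3.416 -2.846
vertex -3.739 3.134 -3.481
vertex -4.057 2.806 -2.958
endloop
endfacet
facet normal -0.815 0.327 0.479
outer loop
vertex -3.746 3.416 -2.846
vertex -4.057 2.806 -2.958
vertex -3.68 2.903 -2.383
endloop
endfacet
facet normal 0.736 0.669 0.101
outer loop
vertex -3.167 3.435 -3.229
vertex -3.13 3.292 -2.55
vertex -2.743 2.934 -3.002
endloop
endfacet
facet normal 0.209 0.121 0.970
outer loop
vertex -3.13 3.292 -2.55
vertex -3.68 2.903 -2.383
vertex -3.061 2.606 -2.479
endloop
endfacet
facet normal -0.743 -0.379 0.551
outer loop
vertex -3.68 2.903 -2.383
vertex -4.057 2.806 -2.958
vertex -3.633 2.305 -2.731
endloop
endfacet
facet normal -0.804 -0.141 -0.577
outer loop
vertex -4.057 2.806 -2.958
vertex -3.739 3.134 -3.481
vertex -3.67 2.448 -3.41
endloop
endfacet
facet normal 0.110 0.506 -0.855
outer loop
vertex -3.739 3.134 -3.481
vertex -3.167 3.435 -3.229
vertex -3.12 2.837 -3.577
endloop
endfacet
facet normal 0.852 -0.475 0.220
outer loop
vertex -3.054 2.324 -3.114
vertex -2.743 2.934 -3.002
vertex -3.061 2.606 -2.479
endloop
endfacet
facet normal 0.288 -0.874 0.391
outer loop
vertex -3.054 2.324 -3.114
vertex -3.061 2.606 -2.479
vertex -3.633 2.305 -2.731
endloop
endfacet
facet normal -0.100 -0.975 -0.200
outer loop
vertex -3.054 2.324 -3.114
vertex -3.633 2.305 -2.731
vertex -3.67 2.448 -3.41
endloop
endfacet
facet normal 0.226 -0.636 -0.737
outer loop
vertex -3.054 2.324 -3.114
vertex -3.67 2.448 -3.41
vertex -3.12 2.837 -3.577
endloop
endfacet
facet normal 0.815 -0.327 -0.479
outer loop
vertex -3.054 2.324 -3.114
vertex -3.12 2.837 -3.577
vertex -2.743 2.934 -3.002
endloop
endfacet
facet normal 0.804 0.141 0.577
outer loop
vertex -3.061 2.606 -2.479
vertex -2.743 2.934 -3.002
vertex -3.13 3.292 -2.55
endloop
endfacet
facet normal -0.110 -0.506 0.855
outer loop
vertex -3.633 2.305 -2.731
vertex -3.061 2.606 -2.479
vertex -3.68 2.903 -2.383
endloop
endfacet
facet normal -0.736 -0.669 -0.101
outer loop
vertex -3.67 2.448 -3.41
vertex -3.633 2.305 -2.731
vertex -4.057 2.806 -2.958
endloop
endfacet
facet normal -0.209 -0.121 -0.970
outer loop
vertex -3.12 2.837 -3.577
vertex -3.67 2.448 -3.41
vertex -3.739 3.134 -3.481
endloop
endfacet
facet normal 0.743 0.379 -0.551
outer loop
vertex -2.743 2.934 -3.002
vertex -3.12 2.837 -3.577
vertex -3.167 3.435 -3.229
endloop
endfacet

endsolid


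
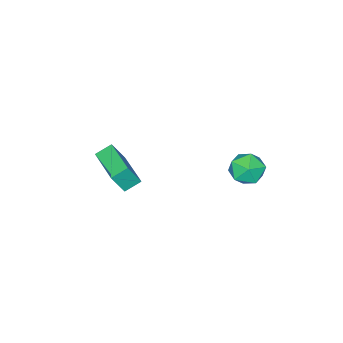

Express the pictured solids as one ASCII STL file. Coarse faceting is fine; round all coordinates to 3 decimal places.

solid 
facet normal -0.715 0.336 0.613
outer loop
vertex -3.758 3.848 -1.187
vertex -3.139 3.859 -0.471
vertex -3.246 4.625 -1.016
endloop
endfacet
facet normal -0.828 0.558 -0.056
outer loop
vertex -3.758 3.848 -1.187
vertex -3.246 4.625 -1.016
vertex -3.382 4.334 -1.907
endloop
endfacet
facet normal -0.881 -0.018 -0.473
outer loop
vertex -3.758 3.848 -1.187
vertex -3.382 4.334 -1.907
vertex -3.36 3.388 -1.911
endloop
endfacet
facet normal -0.801 -0.596 -0.061
outer loop
vertex -3.758 3.848 -1.187
vertex -3.36 3.388 -1.911
vertex -3.21 3.095 -1.024
endloop
endfacet
facet normal -0.698 -0.376 0.609
outer loop
vertex -3.758 3.848 -1.187
vertex -3.21 3.095 -1.024
vertex -3.139 3.859 -0.471
endloop
endfacet
facet normal -0.255 0.930 -0.265
outer loop
vertex -3.382 4.334 -1.907
vertex -3.246 4.625 -1.016
vertex -2.53 4.645 -1.636
endloop
endfacet
facet normal -0.072 0.572 0.817
outer loop
vertex -3.246 4.625 -1.016
vertex -3.139 3.859 -0.471
vertex -2.38 4.352 -0.749
endloop
endfacet
facet normal -0.045 -0.583 0.811
outer loop
vertex -3.139 3.859 -0.471
vertex -3.21 3.095 -1.024
vertex -2.358 3.406 -0.753
endloop
endfacet
facet normal -0.211 -0.938 -0.274
outer loop
vertex -3.21 3.095 -1.024
vertex -3.36 3.388 -1.911
vertex -2.494 3.115 -1.644
endloop
endfacet
facet normal -0.342 -0.004 -0.940
outer loop
vertex -3.36 3.388 -1.911
vertex -3.382 4.334 -1.907
vertex -2.601 3.881 -2.189
endloop
endfacet
facet normal 0.801 0.596 0.061
outer loop
vertex -1.982 3.892 -1.473
vertex -2.53 4.645 -1.636
vertex -2.38 4.352 -0.749
endloop
endfacet
facet normal 0.881 0.018 0.473
outer loop
vertex -1.982 3.892 -1.473
vertex -2.38 4.352 -0.749
vertex -2.358 3.406 -0.753
endloop
endfacet
facet normal 0.828 -0.558 0.056
outer loop
vertex -1.982 3.892 -1.473
vertex -2.358 3.406 -0.753
vertex -2.494 3.115 -1.644
endloop
endfacet
facet normal 0.715 -0.336 -0.613
outer loop
vertex -1.982 3.892 -1.473
vertex -2.494 3.115 -1.644
vertex -2.601 3.881 -2.189
endloop
endfacet
facet normal 0.698 0.376 -0.609
outer loop
vertex -1.982 3.892 -1.473
vertex -2.601 3.881 -2.189
vertex -2.53 4.645 -1.636
endloop
endfacet
facet normal 0.211 0.938 0.274
outer loop
vertex -2.38 4.352 -0.749
vertex -2.53 4.645 -1.636
vertex -3.246 4.625 -1.016
endloop
endfacet
facet normal 0.342 0.004 0.940
outer loop
vertex -2.358 3.406 -0.753
vertex -2.38 4.352 -0.749
vertex -3.139 3.859 -0.471
endloop
endfacet
facet normal 0.255 -0.930 0.265
outer loop
vertex -2.494 3.115 -1.644
vertex -2.358 3.406 -0.753
vertex -3.21 3.095 -1.024
endloop
endfacet
facet normal 0.072 -0.572 -0.817
outer loop
vertex -2.601 3.881 -2.189
vertex -2.494 3.115 -1.644
vertex -3.36 3.388 -1.911
endloop
endfacet
facet normal 0.045 0.583 -0.811
outer loop
vertex -2.53 4.645 -1.636
vertex -2.601 3.881 -2.189
vertex -3.382 4.334 -1.907
endloop
endfacet
facet normal -0.792 0.389 0.470
outer loop
vertex -0.956 -2.423 -2.058
vertex -0.011 -0.571 -1.999
vertex -1.49 -2.114 -3.214
endloop
endfacet
facet normal -0.455 -0.890 -0.028
outer loop
vertex -0.769 -2.469 -3.641
vertex -0.956 -2.423 -2.058
vertex -1.49 -2.114 -3.214
endloop
endfacet
facet normal -0.792 0.390 0.469
outer loop
vertex -1.49 -2.114 -3.214
vertex -0.011 -0.571 -1.999
vertex -0.544 -0.262 -3.155
endloop
endfacet
facet normal -0.407 0.236 -0.883
outer loop
vertex -0.544 -0.262 -3.155
vertex -0.769 -2.469 -3.641
vertex -1.49 -2.114 -3.214
endloop
endfacet
facet normal 0.407 -0.236 0.883
outer loop
vertex -0.956 -2.423 -2.058
vertex 0.71 -0.926 -2.426
vertex -0.011 -0.571 -1.999
endloop
endfacet
facet normal -0.455 -0.890 -0.028
outer loop
vertex -0.236 -2.778 -2.485
vertex -0.956 -2.423 -2.058
vertex -0.769 -2.469 -3.641
endloop
endfacet
facet normal 0.407 -0.236 0.882
outer loop
vertex -0.236 -2.778 -2.485
vertex 0.71 -0.926 -2.426
vertex -0.956 -2.423 -2.058
endloop
endfacet
facet normal 0.455 0.890 0.028
outer loop
vertex -0.011 -0.571 -1.999
vertex 0.71 -0.926 -2.426
vertex -0.544 -0.262 -3.155
endloop
endfacet
facet normal -0.407 0.236 -0.882
outer loop
vertex 0.176 -0.617 -3.582
vertex -0.769 -2.469 -3.641
vertex -0.544 -0.262 -3.155
endloop
endfacet
facet normal 0.455 0.890 0.028
outer loop
vertex -0.544 -0.262 -3.155
vertex 0.71 -0.926 -2.426
vertex 0.176 -0.617 -3.582
endloop
endfacet
facet normal 0.792 -0.389 -0.469
outer loop
vertex 0.176 -0.617 -3.582
vertex -0.236 -2.778 -2.485
vertex -0.769 -2.469 -3.641
endloop
endfacet
facet normal 0.792 -0.390 -0.470
outer loop
vertex 0.71 -0.926 -2.426
vertex -0.236 -2.778 -2.485
vertex 0.176 -0.617 -3.582
endloop
endfacet

endsolid


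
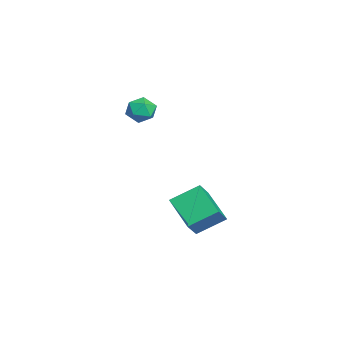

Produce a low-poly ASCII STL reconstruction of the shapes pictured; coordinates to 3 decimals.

solid 
facet normal -0.556 0.654 0.513
outer loop
vertex -2.441 0.228 3.117
vertex -3.096 -0.135 2.87
vertex -2.747 -0.363 3.539
endloop
endfacet
facet normal 0.075 0.553 0.830
outer loop
vertex -2.441 0.228 3.117
vertex -2.747 -0.363 3.539
vertex -1.967 -0.316 3.437
endloop
endfacet
facet normal 0.587 0.724 0.362
outer loop
vertex -2.441 0.228 3.117
vertex -1.967 -0.316 3.437
vertex -1.833 -0.058 2.704
endloop
endfacet
facet normal 0.272 0.931 -0.244
outer loop
vertex -2.441 0.228 3.117
vertex -1.833 -0.058 2.704
vertex -2.531 0.054 2.353
endloop
endfacet
facet normal -0.435 0.888 -0.151
outer loop
vertex -2.441 0.228 3.117
vertex -2.531 0.054 2.353
vertex -3.096 -0.135 2.87
endloop
endfacet
facet normal 0.137 -0.141 0.981
outer loop
vertex -1.967 -0.316 3.437
vertex -2.747 -0.363 3.539
vertex -2.329 -1.014 3.387
endloop
endfacet
facet normal -0.883 0.022 0.468
outer loop
vertex -2.747 -0.363 3.539
vertex -3.096 -0.135 2.87
vertex -3.027 -0.902 3.036
endloop
endfacet
facet normal -0.688 0.400 -0.606
outer loop
vertex -3.096 -0.135 2.87
vertex -2.531 0.054 2.353
vertex -2.893 -0.644 2.303
endloop
endfacet
facet normal 0.456 0.469 -0.756
outer loop
vertex -2.531 0.054 2.353
vertex -1.833 -0.058 2.704
vertex -2.113 -0.597 2.201
endloop
endfacet
facet normal 0.965 0.135 0.224
outer loop
vertex -1.833 -0.058 2.704
vertex -1.967 -0.316 3.437
vertex -1.764 -0.825 2.87
endloop
endfacet
facet normal -0.272 -0.931 0.244
outer loop
vertex -2.419 -1.188 2.623
vertex -2.329 -1.014 3.387
vertex -3.027 -0.902 3.036
endloop
endfacet
facet normal -0.587 -0.724 -0.362
outer loop
vertex -2.419 -1.188 2.623
vertex -3.027 -0.902 3.036
vertex -2.893 -0.644 2.303
endloop
endfacet
facet normal -0.075 -0.553 -0.830
outer loop
vertex -2.419 -1.188 2.623
vertex -2.893 -0.644 2.303
vertex -2.113 -0.597 2.201
endloop
endfacet
facet normal 0.556 -0.654 -0.513
outer loop
vertex -2.419 -1.188 2.623
vertex -2.113 -0.597 2.201
vertex -1.764 -0.825 2.87
endloop
endfacet
facet normal 0.435 -0.888 0.151
outer loop
vertex -2.419 -1.188 2.623
vertex -1.764 -0.825 2.87
vertex -2.329 -1.014 3.387
endloop
endfacet
facet normal -0.456 -0.469 0.756
outer loop
vertex -3.027 -0.902 3.036
vertex -2.329 -1.014 3.387
vertex -2.747 -0.363 3.539
endloop
endfacet
facet normal -0.965 -0.135 -0.224
outer loop
vertex -2.893 -0.644 2.303
vertex -3.027 -0.902 3.036
vertex -3.096 -0.135 2.87
endloop
endfacet
facet normal -0.137 0.141 -0.981
outer loop
vertex -2.113 -0.597 2.201
vertex -2.893 -0.644 2.303
vertex -2.531 0.054 2.353
endloop
endfacet
facet normal 0.883 -0.022 -0.468
outer loop
vertex -1.764 -0.825 2.87
vertex -2.113 -0.597 2.201
vertex -1.833 -0.058 2.704
endloop
endfacet
facet normal 0.688 -0.400 0.606
outer loop
vertex -2.329 -1.014 3.387
vertex -1.764 -0.825 2.87
vertex -1.967 -0.316 3.437
endloop
endfacet
facet normal -0.638 0.326 -0.698
outer loop
vertex -1.886 2.535 -2.156
vertex -0.427 3.327 -3.121
vertex -1.684 1.157 -2.984
endloop
endfacet
facet normal -0.760 -0.413 0.502
outer loop
vertex -0.893 0.753 -2.119
vertex -1.886 2.535 -2.156
vertex -1.684 1.157 -2.984
endloop
endfacet
facet normal -0.638 0.326 -0.697
outer loop
vertex -1.684 1.157 -2.984
vertex -0.427 3.327 -3.121
vertex -0.226 1.949 -3.949
endloop
endfacet
facet normal 0.124 -0.851 -0.511
outer loop
vertex -0.226 1.949 -3.949
vertex -0.893 0.753 -2.119
vertex -1.684 1.157 -2.984
endloop
endfacet
facet normal -0.124 0.851 0.511
outer loop
vertex -1.886 2.535 -2.156
vertex 0.364 2.923 -2.256
vertex -0.427 3.327 -3.121
endloop
endfacet
facet normal -0.760 -0.413 0.503
outer loop
vertex -1.094 2.131 -1.291
vertex -1.886 2.535 -2.156
vertex -0.893 0.753 -2.119
endloop
endfacet
facet normal -0.124 0.851 0.511
outer loop
vertex -1.094 2.131 -1.291
vertex 0.364 2.923 -2.256
vertex -1.886 2.535 -2.156
endloop
endfacet
facet normal 0.760 0.413 -0.502
outer loop
vertex -0.427 3.327 -3.121
vertex 0.364 2.923 -2.256
vertex -0.226 1.949 -3.949
endloop
endfacet
facet normal 0.124 -0.851 -0.511
outer loop
vertex 0.566 1.545 -3.084
vertex -0.893 0.753 -2.119
vertex -0.226 1.949 -3.949
endloop
endfacet
facet normal 0.759 0.413 -0.502
outer loop
vertex -0.226 1.949 -3.949
vertex 0.364 2.923 -2.256
vertex 0.566 1.545 -3.084
endloop
endfacet
facet normal 0.638 -0.326 0.697
outer loop
vertex 0.566 1.545 -3.084
vertex -1.094 2.131 -1.291
vertex -0.893 0.753 -2.119
endloop
endfacet
facet normal 0.638 -0.325 0.697
outer loop
vertex 0.364 2.923 -2.256
vertex -1.094 2.131 -1.291
vertex 0.566 1.545 -3.084
endloop
endfacet

endsolid


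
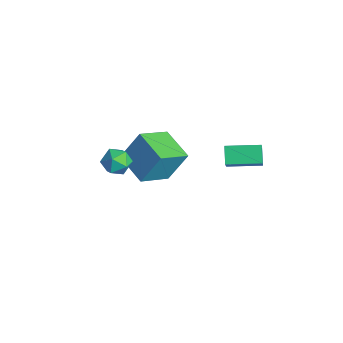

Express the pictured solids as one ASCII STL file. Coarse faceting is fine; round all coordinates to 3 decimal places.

solid 
facet normal -0.078 0.943 0.322
outer loop
vertex -0.481 -2.326 -1.232
vertex -1.253 -2.471 -0.995
vertex -0.633 -2.598 -0.473
endloop
endfacet
facet normal 0.595 0.712 0.374
outer loop
vertex -0.481 -2.326 -1.232
vertex -0.633 -2.598 -0.473
vertex -0.001 -2.902 -0.899
endloop
endfacet
facet normal 0.811 0.516 -0.277
outer loop
vertex -0.481 -2.326 -1.232
vertex -0.001 -2.902 -0.899
vertex -0.23 -2.963 -1.684
endloop
endfacet
facet normal 0.271 0.626 -0.731
outer loop
vertex -0.481 -2.326 -1.232
vertex -0.23 -2.963 -1.684
vertex -1.004 -2.697 -1.743
endloop
endfacet
facet normal -0.278 0.890 -0.361
outer loop
vertex -0.481 -2.326 -1.232
vertex -1.004 -2.697 -1.743
vertex -1.253 -2.471 -0.995
endloop
endfacet
facet normal 0.597 0.132 0.791
outer loop
vertex -0.001 -2.902 -0.899
vertex -0.633 -2.598 -0.473
vertex -0.476 -3.403 -0.457
endloop
endfacet
facet normal -0.492 0.507 0.708
outer loop
vertex -0.633 -2.598 -0.473
vertex -1.253 -2.471 -0.995
vertex -1.25 -3.137 -0.516
endloop
endfacet
facet normal -0.815 0.421 -0.398
outer loop
vertex -1.253 -2.471 -0.995
vertex -1.004 -2.697 -1.743
vertex -1.479 -3.198 -1.301
endloop
endfacet
facet normal 0.074 -0.005 -0.997
outer loop
vertex -1.004 -2.697 -1.743
vertex -0.23 -2.963 -1.684
vertex -0.847 -3.502 -1.727
endloop
endfacet
facet normal 0.947 -0.184 -0.262
outer loop
vertex -0.23 -2.963 -1.684
vertex -0.001 -2.902 -0.899
vertex -0.227 -3.629 -1.205
endloop
endfacet
facet normal -0.271 -0.626 0.731
outer loop
vertex -0.999 -3.774 -0.968
vertex -0.476 -3.403 -0.457
vertex -1.25 -3.137 -0.516
endloop
endfacet
facet normal -0.811 -0.516 0.277
outer loop
vertex -0.999 -3.774 -0.968
vertex -1.25 -3.137 -0.516
vertex -1.479 -3.198 -1.301
endloop
endfacet
facet normal -0.595 -0.712 -0.374
outer loop
vertex -0.999 -3.774 -0.968
vertex -1.479 -3.198 -1.301
vertex -0.847 -3.502 -1.727
endloop
endfacet
facet normal 0.078 -0.943 -0.322
outer loop
vertex -0.999 -3.774 -0.968
vertex -0.847 -3.502 -1.727
vertex -0.227 -3.629 -1.205
endloop
endfacet
facet normal 0.278 -0.890 0.361
outer loop
vertex -0.999 -3.774 -0.968
vertex -0.227 -3.629 -1.205
vertex -0.476 -3.403 -0.457
endloop
endfacet
facet normal -0.074 0.005 0.997
outer loop
vertex -1.25 -3.137 -0.516
vertex -0.476 -3.403 -0.457
vertex -0.633 -2.598 -0.473
endloop
endfacet
facet normal -0.947 0.184 0.262
outer loop
vertex -1.479 -3.198 -1.301
vertex -1.25 -3.137 -0.516
vertex -1.253 -2.471 -0.995
endloop
endfacet
facet normal -0.597 -0.132 -0.791
outer loop
vertex -0.847 -3.502 -1.727
vertex -1.479 -3.198 -1.301
vertex -1.004 -2.697 -1.743
endloop
endfacet
facet normal 0.492 -0.507 -0.708
outer loop
vertex -0.227 -3.629 -1.205
vertex -0.847 -3.502 -1.727
vertex -0.23 -2.963 -1.684
endloop
endfacet
facet normal 0.815 -0.421 0.398
outer loop
vertex -0.476 -3.403 -0.457
vertex -0.227 -3.629 -1.205
vertex -0.001 -2.902 -0.899
endloop
endfacet
facet normal -0.981 -0.064 0.184
outer loop
vertex -2.682 -0.743 -1.956
vertex -2.978 0.943 -2.952
vertex -2.916 -1.722 -3.544
endloop
endfacet
facet normal 0.150 -0.851 0.503
outer loop
vertex -1.082 -1.603 -3.888
vertex -2.682 -0.743 -1.956
vertex -2.916 -1.722 -3.544
endloop
endfacet
facet normal -0.981 -0.064 0.184
outer loop
vertex -2.916 -1.722 -3.544
vertex -2.978 0.943 -2.952
vertex -3.212 -0.036 -4.54
endloop
endfacet
facet normal -0.125 -0.521 -0.845
outer loop
vertex -3.212 -0.036 -4.54
vertex -1.082 -1.603 -3.888
vertex -2.916 -1.722 -3.544
endloop
endfacet
facet normal 0.125 0.521 0.845
outer loop
vertex -2.682 -0.743 -1.956
vertex -1.144 1.062 -3.296
vertex -2.978 0.943 -2.952
endloop
endfacet
facet normal 0.150 -0.851 0.503
outer loop
vertex -0.848 -0.624 -2.3
vertex -2.682 -0.743 -1.956
vertex -1.082 -1.603 -3.888
endloop
endfacet
facet normal 0.125 0.521 0.845
outer loop
vertex -0.848 -0.624 -2.3
vertex -1.144 1.062 -3.296
vertex -2.682 -0.743 -1.956
endloop
endfacet
facet normal -0.150 0.851 -0.503
outer loop
vertex -2.978 0.943 -2.952
vertex -1.144 1.062 -3.296
vertex -3.212 -0.036 -4.54
endloop
endfacet
facet normal -0.125 -0.521 -0.845
outer loop
vertex -1.378 0.083 -4.884
vertex -1.082 -1.603 -3.888
vertex -3.212 -0.036 -4.54
endloop
endfacet
facet normal -0.150 0.851 -0.503
outer loop
vertex -3.212 -0.036 -4.54
vertex -1.144 1.062 -3.296
vertex -1.378 0.083 -4.884
endloop
endfacet
facet normal 0.981 0.064 -0.184
outer loop
vertex -1.378 0.083 -4.884
vertex -0.848 -0.624 -2.3
vertex -1.082 -1.603 -3.888
endloop
endfacet
facet normal 0.981 0.064 -0.184
outer loop
vertex -1.144 1.062 -3.296
vertex -0.848 -0.624 -2.3
vertex -1.378 0.083 -4.884
endloop
endfacet
facet normal -0.498 0.353 -0.792
outer loop
vertex 2.335 0.985 0.667
vertex 3.187 2.419 0.77
vertex 3.016 0.624 0.078
endloop
endfacet
facet normal -0.509 -0.858 -0.063
outer loop
vertex 3.753 0.101 1.25
vertex 2.335 0.985 0.667
vertex 3.016 0.624 0.078
endloop
endfacet
facet normal -0.498 0.353 -0.792
outer loop
vertex 3.016 0.624 0.078
vertex 3.187 2.419 0.77
vertex 3.867 2.057 0.181
endloop
endfacet
facet normal 0.701 -0.373 -0.607
outer loop
vertex 3.867 2.057 0.181
vertex 3.753 0.101 1.25
vertex 3.016 0.624 0.078
endloop
endfacet
facet normal -0.701 0.373 0.607
outer loop
vertex 2.335 0.985 0.667
vertex 3.924 1.896 1.942
vertex 3.187 2.419 0.77
endloop
endfacet
facet normal -0.510 -0.858 -0.061
outer loop
vertex 3.073 0.463 1.839
vertex 2.335 0.985 0.667
vertex 3.753 0.101 1.25
endloop
endfacet
facet normal -0.701 0.373 0.608
outer loop
vertex 3.073 0.463 1.839
vertex 3.924 1.896 1.942
vertex 2.335 0.985 0.667
endloop
endfacet
facet normal 0.510 0.858 0.062
outer loop
vertex 3.187 2.419 0.77
vertex 3.924 1.896 1.942
vertex 3.867 2.057 0.181
endloop
endfacet
facet normal 0.701 -0.373 -0.608
outer loop
vertex 4.605 1.535 1.353
vertex 3.753 0.101 1.25
vertex 3.867 2.057 0.181
endloop
endfacet
facet normal 0.509 0.859 0.062
outer loop
vertex 3.867 2.057 0.181
vertex 3.924 1.896 1.942
vertex 4.605 1.535 1.353
endloop
endfacet
facet normal 0.498 -0.353 0.792
outer loop
vertex 4.605 1.535 1.353
vertex 3.073 0.463 1.839
vertex 3.753 0.101 1.25
endloop
endfacet
facet normal 0.498 -0.353 0.792
outer loop
vertex 3.924 1.896 1.942
vertex 3.073 0.463 1.839
vertex 4.605 1.535 1.353
endloop
endfacet

endsolid


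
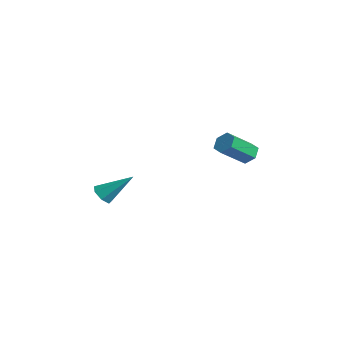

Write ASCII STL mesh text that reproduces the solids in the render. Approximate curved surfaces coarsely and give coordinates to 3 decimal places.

solid 
facet normal -0.110 0.803 -0.586
outer loop
vertex 3.321 3.777 3.773
vertex 2.975 3.422 3.352
vertex 2.675 3.735 3.837
endloop
endfacet
facet normal 0.041 0.593 0.804
outer loop
vertex 3.321 3.777 3.773
vertex 2.675 3.735 3.837
vertex 3.51 2.413 4.769
endloop
endfacet
facet normal 0.040 0.593 0.804
outer loop
vertex 3.51 2.413 4.769
vertex 2.675 3.735 3.837
vertex 2.865 2.37 4.833
endloop
endfacet
facet normal 0.112 -0.803 0.586
outer loop
vertex 3.51 2.413 4.769
vertex 2.865 2.37 4.833
vertex 3.165 2.058 4.348
endloop
endfacet
facet normal -0.112 0.802 -0.587
outer loop
vertex 2.675 3.735 3.837
vertex 2.975 3.422 3.352
vertex 2.33 3.379 3.416
endloop
endfacet
facet normal -0.840 0.238 0.487
outer loop
vertex 2.675 3.735 3.837
vertex 2.33 3.379 3.416
vertex 2.865 2.37 4.833
endloop
endfacet
facet normal -0.839 0.240 0.488
outer loop
vertex 2.865 2.37 4.833
vertex 2.33 3.379 3.416
vertex 2.519 2.015 4.412
endloop
endfacet
facet normal 0.111 -0.803 0.585
outer loop
vertex 2.865 2.37 4.833
vertex 2.519 2.015 4.412
vertex 3.165 2.058 4.348
endloop
endfacet
facet normal -0.112 0.803 -0.586
outer loop
vertex 2.33 3.379 3.416
vertex 2.975 3.422 3.352
vertex 2.63 3.067 2.931
endloop
endfacet
facet normal -0.880 -0.353 -0.317
outer loop
vertex 2.33 3.379 3.416
vertex 2.63 3.067 2.931
vertex 2.519 2.015 4.412
endloop
endfacet
facet normal -0.880 -0.353 -0.317
outer loop
vertex 2.519 2.015 4.412
vertex 2.63 3.067 2.931
vertex 2.819 1.703 3.927
endloop
endfacet
facet normal 0.111 -0.803 0.585
outer loop
vertex 2.519 2.015 4.412
vertex 2.819 1.703 3.927
vertex 3.165 2.058 4.348
endloop
endfacet
facet normal -0.112 0.803 -0.586
outer loop
vertex 2.63 3.067 2.931
vertex 2.975 3.422 3.352
vertex 3.275 3.11 2.867
endloop
endfacet
facet normal -0.040 -0.593 -0.804
outer loop
vertex 2.63 3.067 2.931
vertex 3.275 3.11 2.867
vertex 2.819 1.703 3.927
endloop
endfacet
facet normal -0.041 -0.593 -0.804
outer loop
vertex 2.819 1.703 3.927
vertex 3.275 3.11 2.867
vertex 3.465 1.745 3.863
endloop
endfacet
facet normal 0.110 -0.803 0.586
outer loop
vertex 2.819 1.703 3.927
vertex 3.465 1.745 3.863
vertex 3.165 2.058 4.348
endloop
endfacet
facet normal -0.111 0.803 -0.585
outer loop
vertex 3.275 3.11 2.867
vertex 2.975 3.422 3.352
vertex 3.621 3.465 3.288
endloop
endfacet
facet normal 0.839 -0.239 -0.488
outer loop
vertex 3.275 3.11 2.867
vertex 3.621 3.465 3.288
vertex 3.465 1.745 3.863
endloop
endfacet
facet normal 0.840 -0.239 -0.487
outer loop
vertex 3.465 1.745 3.863
vertex 3.621 3.465 3.288
vertex 3.81 2.101 4.284
endloop
endfacet
facet normal 0.112 -0.802 0.587
outer loop
vertex 3.465 1.745 3.863
vertex 3.81 2.101 4.284
vertex 3.165 2.058 4.348
endloop
endfacet
facet normal -0.111 0.803 -0.585
outer loop
vertex 3.621 3.465 3.288
vertex 2.975 3.422 3.352
vertex 3.321 3.777 3.773
endloop
endfacet
facet normal 0.880 0.353 0.317
outer loop
vertex 3.621 3.465 3.288
vertex 3.321 3.777 3.773
vertex 3.81 2.101 4.284
endloop
endfacet
facet normal 0.880 0.353 0.317
outer loop
vertex 3.81 2.101 4.284
vertex 3.321 3.777 3.773
vertex 3.51 2.413 4.769
endloop
endfacet
facet normal 0.112 -0.803 0.586
outer loop
vertex 3.81 2.101 4.284
vertex 3.51 2.413 4.769
vertex 3.165 2.058 4.348
endloop
endfacet
facet normal -0.388 -0.654 -0.650
outer loop
vertex 2.336 -3.359 1.091
vertex 1.858 -3.468 1.486
vertex 1.899 -3.037 1.028
endloop
endfacet
facet normal 0.551 0.645 -0.530
outer loop
vertex 2.336 -3.359 1.091
vertex 1.899 -3.037 1.028
vertex 2.582 -2.252 2.694
endloop
endfacet
facet normal -0.390 -0.653 -0.649
outer loop
vertex 1.899 -3.037 1.028
vertex 1.858 -3.468 1.486
vertex 1.431 -3.039 1.311
endloop
endfacet
facet normal -0.212 0.915 -0.344
outer loop
vertex 1.899 -3.037 1.028
vertex 1.431 -3.039 1.311
vertex 2.582 -2.252 2.694
endloop
endfacet
facet normal -0.389 -0.653 -0.650
outer loop
vertex 1.431 -3.039 1.311
vertex 1.858 -3.468 1.486
vertex 1.285 -3.364 1.725
endloop
endfacet
facet normal -0.730 0.639 0.244
outer loop
vertex 1.431 -3.039 1.311
vertex 1.285 -3.364 1.725
vertex 2.582 -2.252 2.694
endloop
endfacet
facet normal -0.389 -0.654 -0.649
outer loop
vertex 1.285 -3.364 1.725
vertex 1.858 -3.468 1.486
vertex 1.57 -3.767 1.96
endloop
endfacet
facet normal -0.613 0.027 0.790
outer loop
vertex 1.285 -3.364 1.725
vertex 1.57 -3.767 1.96
vertex 2.582 -2.252 2.694
endloop
endfacet
facet normal -0.389 -0.654 -0.649
outer loop
vertex 1.57 -3.767 1.96
vertex 1.858 -3.468 1.486
vertex 2.073 -3.945 1.838
endloop
endfacet
facet normal 0.051 -0.463 0.885
outer loop
vertex 1.57 -3.767 1.96
vertex 2.073 -3.945 1.838
vertex 2.582 -2.252 2.694
endloop
endfacet
facet normal -0.388 -0.654 -0.649
outer loop
vertex 2.073 -3.945 1.838
vertex 1.858 -3.468 1.486
vertex 2.414 -3.763 1.451
endloop
endfacet
facet normal 0.762 -0.460 0.456
outer loop
vertex 2.073 -3.945 1.838
vertex 2.414 -3.763 1.451
vertex 2.582 -2.252 2.694
endloop
endfacet
facet normal -0.388 -0.654 -0.650
outer loop
vertex 2.414 -3.763 1.451
vertex 1.858 -3.468 1.486
vertex 2.336 -3.359 1.091
endloop
endfacet
facet normal 0.984 0.034 -0.175
outer loop
vertex 2.414 -3.763 1.451
vertex 2.336 -3.359 1.091
vertex 2.582 -2.252 2.694
endloop
endfacet

endsolid


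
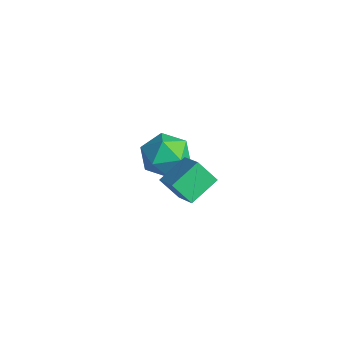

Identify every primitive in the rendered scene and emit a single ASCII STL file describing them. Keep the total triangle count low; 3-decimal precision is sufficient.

solid 
facet normal -0.219 0.377 0.900
outer loop
vertex -2.395 0.064 1.178
vertex -3.395 -0.475 1.161
vertex -2.481 -0.988 1.598
endloop
endfacet
facet normal 0.486 0.289 0.825
outer loop
vertex -2.395 0.064 1.178
vertex -2.481 -0.988 1.598
vertex -1.582 -0.7 0.967
endloop
endfacet
facet normal 0.696 0.670 0.258
outer loop
vertex -2.395 0.064 1.178
vertex -1.582 -0.7 0.967
vertex -1.94 -0.009 0.14
endloop
endfacet
facet normal 0.121 0.992 -0.017
outer loop
vertex -2.395 0.064 1.178
vertex -1.94 -0.009 0.14
vertex -3.061 0.13 0.26
endloop
endfacet
facet normal -0.444 0.811 0.380
outer loop
vertex -2.395 0.064 1.178
vertex -3.061 0.13 0.26
vertex -3.395 -0.475 1.161
endloop
endfacet
facet normal 0.609 -0.399 0.685
outer loop
vertex -1.582 -0.7 0.967
vertex -2.481 -0.988 1.598
vertex -2.079 -1.71 0.82
endloop
endfacet
facet normal -0.531 -0.257 0.808
outer loop
vertex -2.481 -0.988 1.598
vertex -3.395 -0.475 1.161
vertex -3.2 -1.571 0.94
endloop
endfacet
facet normal -0.895 0.445 -0.033
outer loop
vertex -3.395 -0.475 1.161
vertex -3.061 0.13 0.26
vertex -3.558 -0.88 0.113
endloop
endfacet
facet normal 0.019 0.738 -0.675
outer loop
vertex -3.061 0.13 0.26
vertex -1.94 -0.009 0.14
vertex -2.659 -0.592 -0.518
endloop
endfacet
facet normal 0.949 0.215 -0.231
outer loop
vertex -1.94 -0.009 0.14
vertex -1.582 -0.7 0.967
vertex -1.745 -1.105 -0.081
endloop
endfacet
facet normal -0.121 -0.992 0.017
outer loop
vertex -2.745 -1.644 -0.098
vertex -2.079 -1.71 0.82
vertex -3.2 -1.571 0.94
endloop
endfacet
facet normal -0.696 -0.670 -0.258
outer loop
vertex -2.745 -1.644 -0.098
vertex -3.2 -1.571 0.94
vertex -3.558 -0.88 0.113
endloop
endfacet
facet normal -0.486 -0.289 -0.825
outer loop
vertex -2.745 -1.644 -0.098
vertex -3.558 -0.88 0.113
vertex -2.659 -0.592 -0.518
endloop
endfacet
facet normal 0.219 -0.377 -0.900
outer loop
vertex -2.745 -1.644 -0.098
vertex -2.659 -0.592 -0.518
vertex -1.745 -1.105 -0.081
endloop
endfacet
facet normal 0.444 -0.811 -0.380
outer loop
vertex -2.745 -1.644 -0.098
vertex -1.745 -1.105 -0.081
vertex -2.079 -1.71 0.82
endloop
endfacet
facet normal -0.019 -0.738 0.675
outer loop
vertex -3.2 -1.571 0.94
vertex -2.079 -1.71 0.82
vertex -2.481 -0.988 1.598
endloop
endfacet
facet normal -0.949 -0.215 0.231
outer loop
vertex -3.558 -0.88 0.113
vertex -3.2 -1.571 0.94
vertex -3.395 -0.475 1.161
endloop
endfacet
facet normal -0.609 0.399 -0.685
outer loop
vertex -2.659 -0.592 -0.518
vertex -3.558 -0.88 0.113
vertex -3.061 0.13 0.26
endloop
endfacet
facet normal 0.531 0.257 -0.808
outer loop
vertex -1.745 -1.105 -0.081
vertex -2.659 -0.592 -0.518
vertex -1.94 -0.009 0.14
endloop
endfacet
facet normal 0.895 -0.445 0.033
outer loop
vertex -2.079 -1.71 0.82
vertex -1.745 -1.105 -0.081
vertex -1.582 -0.7 0.967
endloop
endfacet
facet normal -0.512 -0.435 0.741
outer loop
vertex 2.066 -2.265 4.618
vertex 0.94 -2.113 3.928
vertex 2.261 -3.498 4.029
endloop
endfacet
facet normal 0.847 -0.114 0.519
outer loop
vertex 2.84 -3.007 3.192
vertex 2.066 -2.265 4.618
vertex 2.261 -3.498 4.029
endloop
endfacet
facet normal -0.512 -0.434 0.741
outer loop
vertex 2.261 -3.498 4.029
vertex 0.94 -2.113 3.928
vertex 1.134 -3.346 3.339
endloop
endfacet
facet normal 0.141 -0.893 -0.427
outer loop
vertex 1.134 -3.346 3.339
vertex 2.84 -3.007 3.192
vertex 2.261 -3.498 4.029
endloop
endfacet
facet normal -0.141 0.893 0.427
outer loop
vertex 2.066 -2.265 4.618
vertex 1.519 -1.622 3.091
vertex 0.94 -2.113 3.928
endloop
endfacet
facet normal 0.847 -0.115 0.519
outer loop
vertex 2.646 -1.774 3.781
vertex 2.066 -2.265 4.618
vertex 2.84 -3.007 3.192
endloop
endfacet
facet normal -0.141 0.893 0.427
outer loop
vertex 2.646 -1.774 3.781
vertex 1.519 -1.622 3.091
vertex 2.066 -2.265 4.618
endloop
endfacet
facet normal -0.847 0.115 -0.519
outer loop
vertex 0.94 -2.113 3.928
vertex 1.519 -1.622 3.091
vertex 1.134 -3.346 3.339
endloop
endfacet
facet normal 0.141 -0.893 -0.427
outer loop
vertex 1.714 -2.855 2.502
vertex 2.84 -3.007 3.192
vertex 1.134 -3.346 3.339
endloop
endfacet
facet normal -0.847 0.114 -0.520
outer loop
vertex 1.134 -3.346 3.339
vertex 1.519 -1.622 3.091
vertex 1.714 -2.855 2.502
endloop
endfacet
facet normal 0.513 0.434 -0.741
outer loop
vertex 1.714 -2.855 2.502
vertex 2.646 -1.774 3.781
vertex 2.84 -3.007 3.192
endloop
endfacet
facet normal 0.512 0.435 -0.741
outer loop
vertex 1.519 -1.622 3.091
vertex 2.646 -1.774 3.781
vertex 1.714 -2.855 2.502
endloop
endfacet

endsolid


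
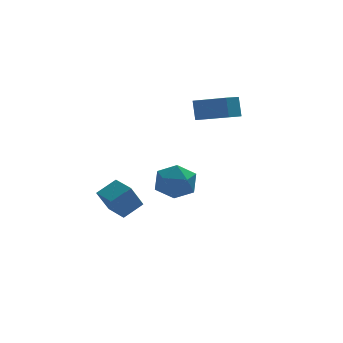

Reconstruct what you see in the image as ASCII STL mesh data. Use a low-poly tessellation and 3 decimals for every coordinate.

solid 
facet normal -0.549 -0.027 0.835
outer loop
vertex -0.719 -0.954 -0.009
vertex -0.66 -2.141 -0.008
vertex 0.169 -1.505 0.557
endloop
endfacet
facet normal -0.159 0.571 0.806
outer loop
vertex -0.719 -0.954 -0.009
vertex 0.169 -1.505 0.557
vertex 0.389 -0.532 -0.089
endloop
endfacet
facet normal -0.335 0.919 0.206
outer loop
vertex -0.719 -0.954 -0.009
vertex 0.389 -0.532 -0.089
vertex -0.304 -0.568 -1.054
endloop
endfacet
facet normal -0.833 0.536 -0.133
outer loop
vertex -0.719 -0.954 -0.009
vertex -0.304 -0.568 -1.054
vertex -0.952 -1.562 -1.003
endloop
endfacet
facet normal -0.966 -0.048 0.256
outer loop
vertex -0.719 -0.954 -0.009
vertex -0.952 -1.562 -1.003
vertex -0.66 -2.141 -0.008
endloop
endfacet
facet normal 0.527 0.384 0.758
outer loop
vertex 0.389 -0.532 -0.089
vertex 0.169 -1.505 0.557
vertex 1.132 -1.458 -0.137
endloop
endfacet
facet normal -0.103 -0.582 0.807
outer loop
vertex 0.169 -1.505 0.557
vertex -0.66 -2.141 -0.008
vertex 0.484 -2.452 -0.086
endloop
endfacet
facet normal -0.777 -0.616 -0.131
outer loop
vertex -0.66 -2.141 -0.008
vertex -0.952 -1.562 -1.003
vertex -0.209 -2.488 -1.051
endloop
endfacet
facet normal -0.563 0.328 -0.759
outer loop
vertex -0.952 -1.562 -1.003
vertex -0.304 -0.568 -1.054
vertex 0.011 -1.515 -1.697
endloop
endfacet
facet normal 0.243 0.947 -0.210
outer loop
vertex -0.304 -0.568 -1.054
vertex 0.389 -0.532 -0.089
vertex 0.84 -0.879 -1.132
endloop
endfacet
facet normal 0.833 -0.536 0.133
outer loop
vertex 0.899 -2.066 -1.131
vertex 1.132 -1.458 -0.137
vertex 0.484 -2.452 -0.086
endloop
endfacet
facet normal 0.335 -0.919 -0.206
outer loop
vertex 0.899 -2.066 -1.131
vertex 0.484 -2.452 -0.086
vertex -0.209 -2.488 -1.051
endloop
endfacet
facet normal 0.159 -0.571 -0.806
outer loop
vertex 0.899 -2.066 -1.131
vertex -0.209 -2.488 -1.051
vertex 0.011 -1.515 -1.697
endloop
endfacet
facet normal 0.549 0.027 -0.835
outer loop
vertex 0.899 -2.066 -1.131
vertex 0.011 -1.515 -1.697
vertex 0.84 -0.879 -1.132
endloop
endfacet
facet normal 0.966 0.048 -0.256
outer loop
vertex 0.899 -2.066 -1.131
vertex 0.84 -0.879 -1.132
vertex 1.132 -1.458 -0.137
endloop
endfacet
facet normal 0.563 -0.328 0.759
outer loop
vertex 0.484 -2.452 -0.086
vertex 1.132 -1.458 -0.137
vertex 0.169 -1.505 0.557
endloop
endfacet
facet normal -0.243 -0.947 0.210
outer loop
vertex -0.209 -2.488 -1.051
vertex 0.484 -2.452 -0.086
vertex -0.66 -2.141 -0.008
endloop
endfacet
facet normal -0.527 -0.384 -0.758
outer loop
vertex 0.011 -1.515 -1.697
vertex -0.209 -2.488 -1.051
vertex -0.952 -1.562 -1.003
endloop
endfacet
facet normal 0.103 0.582 -0.807
outer loop
vertex 0.84 -0.879 -1.132
vertex 0.011 -1.515 -1.697
vertex -0.304 -0.568 -1.054
endloop
endfacet
facet normal 0.777 0.616 0.131
outer loop
vertex 1.132 -1.458 -0.137
vertex 0.84 -0.879 -1.132
vertex 0.389 -0.532 -0.089
endloop
endfacet
facet normal -0.719 -0.657 0.227
outer loop
vertex 3.459 2.272 3.581
vertex 1.994 3.666 2.979
vertex 3.507 1.805 2.379
endloop
endfacet
facet normal 0.694 -0.661 0.285
outer loop
vertex 4.326 2.554 2.121
vertex 3.459 2.272 3.581
vertex 3.507 1.805 2.379
endloop
endfacet
facet normal -0.718 -0.657 0.227
outer loop
vertex 3.507 1.805 2.379
vertex 1.994 3.666 2.979
vertex 2.042 3.198 1.778
endloop
endfacet
facet normal 0.038 -0.362 -0.931
outer loop
vertex 2.042 3.198 1.778
vertex 4.326 2.554 2.121
vertex 3.507 1.805 2.379
endloop
endfacet
facet normal -0.038 0.362 0.931
outer loop
vertex 3.459 2.272 3.581
vertex 2.813 4.415 2.721
vertex 1.994 3.666 2.979
endloop
endfacet
facet normal 0.695 -0.660 0.285
outer loop
vertex 4.278 3.022 3.322
vertex 3.459 2.272 3.581
vertex 4.326 2.554 2.121
endloop
endfacet
facet normal -0.037 0.362 0.931
outer loop
vertex 4.278 3.022 3.322
vertex 2.813 4.415 2.721
vertex 3.459 2.272 3.581
endloop
endfacet
facet normal -0.694 0.661 -0.285
outer loop
vertex 1.994 3.666 2.979
vertex 2.813 4.415 2.721
vertex 2.042 3.198 1.778
endloop
endfacet
facet normal 0.038 -0.363 -0.931
outer loop
vertex 2.861 3.948 1.519
vertex 4.326 2.554 2.121
vertex 2.042 3.198 1.778
endloop
endfacet
facet normal -0.695 0.661 -0.284
outer loop
vertex 2.042 3.198 1.778
vertex 2.813 4.415 2.721
vertex 2.861 3.948 1.519
endloop
endfacet
facet normal 0.719 0.657 -0.227
outer loop
vertex 2.861 3.948 1.519
vertex 4.278 3.022 3.322
vertex 4.326 2.554 2.121
endloop
endfacet
facet normal 0.718 0.658 -0.227
outer loop
vertex 2.813 4.415 2.721
vertex 4.278 3.022 3.322
vertex 2.861 3.948 1.519
endloop
endfacet
facet normal -0.804 -0.311 -0.506
outer loop
vertex -2.482 2.598 -3.494
vertex -3.063 3.898 -3.369
vertex -1.767 3.053 -4.909
endloop
endfacet
facet normal 0.406 -0.910 -0.087
outer loop
vertex -0.657 3.482 -4.211
vertex -2.482 2.598 -3.494
vertex -1.767 3.053 -4.909
endloop
endfacet
facet normal -0.804 -0.311 -0.506
outer loop
vertex -1.767 3.053 -4.909
vertex -3.063 3.898 -3.369
vertex -2.348 4.353 -4.785
endloop
endfacet
facet normal 0.433 0.275 -0.858
outer loop
vertex -2.348 4.353 -4.785
vertex -0.657 3.482 -4.211
vertex -1.767 3.053 -4.909
endloop
endfacet
facet normal -0.433 -0.276 0.858
outer loop
vertex -2.482 2.598 -3.494
vertex -1.953 4.327 -2.671
vertex -3.063 3.898 -3.369
endloop
endfacet
facet normal 0.406 -0.910 -0.087
outer loop
vertex -1.372 3.027 -2.795
vertex -2.482 2.598 -3.494
vertex -0.657 3.482 -4.211
endloop
endfacet
facet normal -0.434 -0.276 0.858
outer loop
vertex -1.372 3.027 -2.795
vertex -1.953 4.327 -2.671
vertex -2.482 2.598 -3.494
endloop
endfacet
facet normal -0.406 0.910 0.087
outer loop
vertex -3.063 3.898 -3.369
vertex -1.953 4.327 -2.671
vertex -2.348 4.353 -4.785
endloop
endfacet
facet normal 0.433 0.276 -0.858
outer loop
vertex -1.238 4.782 -4.086
vertex -0.657 3.482 -4.211
vertex -2.348 4.353 -4.785
endloop
endfacet
facet normal -0.406 0.910 0.087
outer loop
vertex -2.348 4.353 -4.785
vertex -1.953 4.327 -2.671
vertex -1.238 4.782 -4.086
endloop
endfacet
facet normal 0.804 0.311 0.506
outer loop
vertex -1.238 4.782 -4.086
vertex -1.372 3.027 -2.795
vertex -0.657 3.482 -4.211
endloop
endfacet
facet normal 0.804 0.311 0.506
outer loop
vertex -1.953 4.327 -2.671
vertex -1.372 3.027 -2.795
vertex -1.238 4.782 -4.086
endloop
endfacet

endsolid
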